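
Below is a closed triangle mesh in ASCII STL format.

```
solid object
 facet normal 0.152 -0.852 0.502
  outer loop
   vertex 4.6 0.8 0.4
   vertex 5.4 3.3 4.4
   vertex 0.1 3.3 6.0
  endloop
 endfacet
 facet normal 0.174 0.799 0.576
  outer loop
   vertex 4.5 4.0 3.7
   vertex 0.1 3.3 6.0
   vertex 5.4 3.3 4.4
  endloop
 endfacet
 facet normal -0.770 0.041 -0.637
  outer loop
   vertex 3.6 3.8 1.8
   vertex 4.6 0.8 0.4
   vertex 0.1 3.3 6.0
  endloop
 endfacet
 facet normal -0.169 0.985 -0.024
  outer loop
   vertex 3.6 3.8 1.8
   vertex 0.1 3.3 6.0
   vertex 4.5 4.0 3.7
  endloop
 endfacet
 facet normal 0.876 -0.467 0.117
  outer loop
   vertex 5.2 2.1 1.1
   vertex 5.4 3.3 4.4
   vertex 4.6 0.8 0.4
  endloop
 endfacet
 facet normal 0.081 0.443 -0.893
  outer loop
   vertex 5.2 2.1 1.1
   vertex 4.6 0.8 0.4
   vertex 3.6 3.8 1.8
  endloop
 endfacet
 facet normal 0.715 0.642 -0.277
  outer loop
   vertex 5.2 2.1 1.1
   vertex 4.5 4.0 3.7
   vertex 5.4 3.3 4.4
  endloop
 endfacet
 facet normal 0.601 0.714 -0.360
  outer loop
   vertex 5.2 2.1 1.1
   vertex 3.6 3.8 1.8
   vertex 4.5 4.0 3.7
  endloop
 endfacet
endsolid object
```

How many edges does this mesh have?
12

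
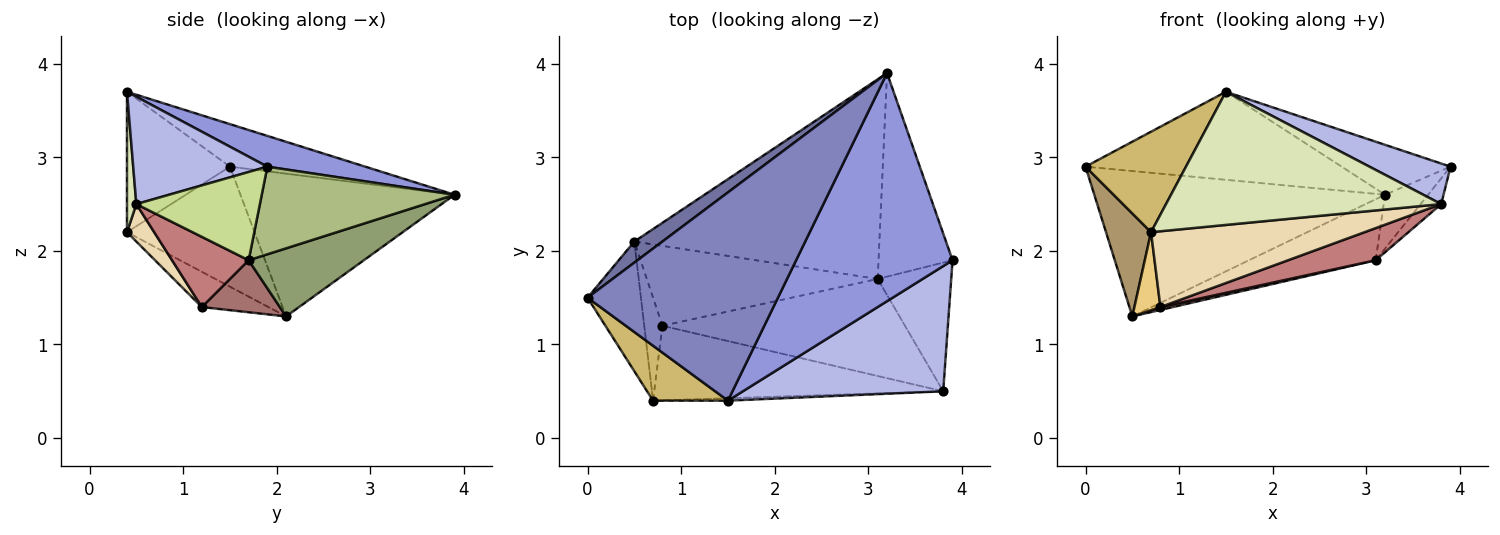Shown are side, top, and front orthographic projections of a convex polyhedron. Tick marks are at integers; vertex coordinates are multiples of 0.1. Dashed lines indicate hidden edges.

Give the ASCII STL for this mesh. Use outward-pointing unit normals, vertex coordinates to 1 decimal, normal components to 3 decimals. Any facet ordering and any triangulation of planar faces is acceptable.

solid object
 facet normal -0.589 0.800 0.116
  outer loop
   vertex 0.5 2.1 1.3
   vertex 0.0 1.5 2.9
   vertex 3.2 3.9 2.6
  endloop
 endfacet
 facet normal -0.201 0.381 0.902
  outer loop
   vertex 1.5 0.4 3.7
   vertex 3.2 3.9 2.6
   vertex 0.0 1.5 2.9
  endloop
 endfacet
 facet normal 0.189 0.210 0.959
  outer loop
   vertex 1.5 0.4 3.7
   vertex 3.9 1.9 2.9
   vertex 3.2 3.9 2.6
  endloop
 endfacet
 facet normal 0.454 -0.275 0.848
  outer loop
   vertex 1.5 0.4 3.7
   vertex 3.8 0.5 2.5
   vertex 3.9 1.9 2.9
  endloop
 endfacet
 facet normal 0.257 0.282 -0.924
  outer loop
   vertex 3.1 1.7 1.9
   vertex 0.5 2.1 1.3
   vertex 3.2 3.9 2.6
  endloop
 endfacet
 facet normal 0.753 0.168 -0.636
  outer loop
   vertex 3.1 1.7 1.9
   vertex 3.2 3.9 2.6
   vertex 3.9 1.9 2.9
  endloop
 endfacet
 facet normal 0.762 0.127 -0.635
  outer loop
   vertex 3.1 1.7 1.9
   vertex 3.9 1.9 2.9
   vertex 3.8 0.5 2.5
  endloop
 endfacet
 facet normal 0.034 -0.999 -0.018
  outer loop
   vertex 0.7 0.4 2.2
   vertex 3.8 0.5 2.5
   vertex 1.5 0.4 3.7
  endloop
 endfacet
 facet normal -0.869 -0.307 -0.387
  outer loop
   vertex 0.7 0.4 2.2
   vertex 0.0 1.5 2.9
   vertex 0.5 2.1 1.3
  endloop
 endfacet
 facet normal -0.669 -0.652 0.357
  outer loop
   vertex 0.7 0.4 2.2
   vertex 1.5 0.4 3.7
   vertex 0.0 1.5 2.9
  endloop
 endfacet
 facet normal -0.840 -0.328 -0.433
  outer loop
   vertex 0.8 1.2 1.4
   vertex 0.7 0.4 2.2
   vertex 0.5 2.1 1.3
  endloop
 endfacet
 facet normal 0.090 -0.710 -0.699
  outer loop
   vertex 0.8 1.2 1.4
   vertex 3.8 0.5 2.5
   vertex 0.7 0.4 2.2
  endloop
 endfacet
 facet normal 0.220 -0.035 -0.975
  outer loop
   vertex 0.8 1.2 1.4
   vertex 0.5 2.1 1.3
   vertex 3.1 1.7 1.9
  endloop
 endfacet
 facet normal 0.265 -0.303 -0.915
  outer loop
   vertex 0.8 1.2 1.4
   vertex 3.1 1.7 1.9
   vertex 3.8 0.5 2.5
  endloop
 endfacet
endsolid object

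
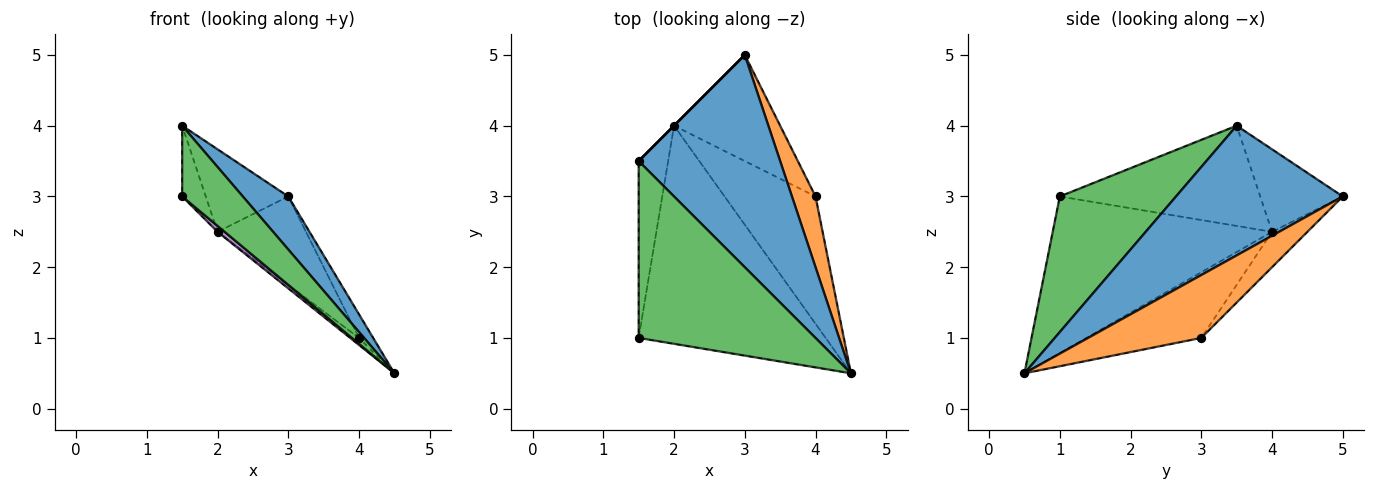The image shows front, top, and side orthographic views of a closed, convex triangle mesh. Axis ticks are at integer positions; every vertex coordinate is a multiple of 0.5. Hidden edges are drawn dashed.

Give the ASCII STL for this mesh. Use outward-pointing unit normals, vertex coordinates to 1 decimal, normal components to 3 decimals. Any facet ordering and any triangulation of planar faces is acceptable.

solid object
 facet normal 0.665 -0.181 0.725
  outer loop
   vertex 3.0 5.0 3.0
   vertex 1.5 3.5 4.0
   vertex 4.5 0.5 0.5
  endloop
 endfacet
 facet normal 0.930 0.116 0.349
  outer loop
   vertex 4.0 3.0 1.0
   vertex 3.0 5.0 3.0
   vertex 4.5 0.5 0.5
  endloop
 endfacet
 facet normal 0.580 -0.303 0.756
  outer loop
   vertex 1.5 1.0 3.0
   vertex 4.5 0.5 0.5
   vertex 1.5 3.5 4.0
  endloop
 endfacet
 facet normal -0.585 0.045 -0.810
  outer loop
   vertex 2.0 4.0 2.5
   vertex 4.0 3.0 1.0
   vertex 4.5 0.5 0.5
  endloop
 endfacet
 facet normal -0.642 -0.021 -0.766
  outer loop
   vertex 2.0 4.0 2.5
   vertex 4.5 0.5 0.5
   vertex 1.5 1.0 3.0
  endloop
 endfacet
 facet normal -0.953 0.112 -0.280
  outer loop
   vertex 2.0 4.0 2.5
   vertex 1.5 1.0 3.0
   vertex 1.5 3.5 4.0
  endloop
 endfacet
 facet normal -0.707 0.707 0.000
  outer loop
   vertex 2.0 4.0 2.5
   vertex 1.5 3.5 4.0
   vertex 3.0 5.0 3.0
  endloop
 endfacet
 facet normal -0.248 0.620 -0.744
  outer loop
   vertex 2.0 4.0 2.5
   vertex 3.0 5.0 3.0
   vertex 4.0 3.0 1.0
  endloop
 endfacet
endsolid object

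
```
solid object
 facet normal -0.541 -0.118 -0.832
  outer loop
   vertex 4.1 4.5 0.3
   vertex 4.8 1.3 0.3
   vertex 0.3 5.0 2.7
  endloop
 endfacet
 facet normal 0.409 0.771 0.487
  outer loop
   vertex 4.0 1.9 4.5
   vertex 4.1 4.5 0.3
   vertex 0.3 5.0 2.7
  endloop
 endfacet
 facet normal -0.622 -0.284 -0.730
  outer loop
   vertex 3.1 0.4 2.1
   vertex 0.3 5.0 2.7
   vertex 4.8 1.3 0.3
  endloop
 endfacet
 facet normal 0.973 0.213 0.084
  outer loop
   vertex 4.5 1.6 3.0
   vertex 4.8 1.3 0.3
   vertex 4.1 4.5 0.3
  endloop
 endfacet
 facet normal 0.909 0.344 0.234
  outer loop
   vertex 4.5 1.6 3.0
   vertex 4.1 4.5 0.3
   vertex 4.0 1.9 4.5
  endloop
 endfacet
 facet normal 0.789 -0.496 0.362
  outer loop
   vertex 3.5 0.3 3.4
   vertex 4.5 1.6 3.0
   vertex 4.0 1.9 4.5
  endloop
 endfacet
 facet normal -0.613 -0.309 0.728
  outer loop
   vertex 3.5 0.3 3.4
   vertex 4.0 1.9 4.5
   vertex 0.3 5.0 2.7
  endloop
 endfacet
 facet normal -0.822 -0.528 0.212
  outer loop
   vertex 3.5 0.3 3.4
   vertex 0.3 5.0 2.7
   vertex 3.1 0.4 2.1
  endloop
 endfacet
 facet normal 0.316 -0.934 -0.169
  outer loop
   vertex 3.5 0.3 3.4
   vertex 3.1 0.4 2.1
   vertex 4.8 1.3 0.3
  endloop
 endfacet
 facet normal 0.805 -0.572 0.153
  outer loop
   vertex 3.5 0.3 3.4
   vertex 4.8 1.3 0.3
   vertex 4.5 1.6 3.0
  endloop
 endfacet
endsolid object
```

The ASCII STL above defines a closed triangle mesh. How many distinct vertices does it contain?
7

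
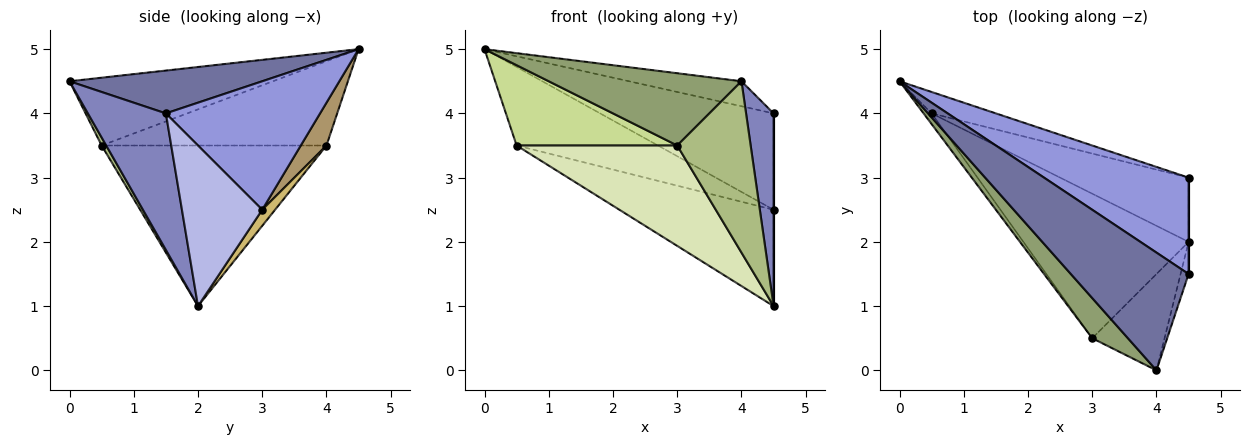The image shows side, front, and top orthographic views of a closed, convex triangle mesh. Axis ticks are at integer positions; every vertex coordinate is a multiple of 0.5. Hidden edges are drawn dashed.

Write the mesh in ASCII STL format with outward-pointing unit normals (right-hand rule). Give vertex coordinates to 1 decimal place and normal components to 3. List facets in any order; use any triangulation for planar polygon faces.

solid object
 facet normal 0.335 0.196 0.922
  outer loop
   vertex 4.0 0.0 4.5
   vertex 4.5 1.5 4.0
   vertex 0.0 4.5 5.0
  endloop
 endfacet
 facet normal 0.942 -0.332 -0.055
  outer loop
   vertex 4.5 2.0 1.0
   vertex 4.5 1.5 4.0
   vertex 4.0 0.0 4.5
  endloop
 endfacet
 facet normal 0.532 0.599 0.599
  outer loop
   vertex 4.5 3.0 2.5
   vertex 0.0 4.5 5.0
   vertex 4.5 1.5 4.0
  endloop
 endfacet
 facet normal 1.000 0.000 0.000
  outer loop
   vertex 4.5 3.0 2.5
   vertex 4.5 1.5 4.0
   vertex 4.5 2.0 1.0
  endloop
 endfacet
 facet normal -0.678 -0.642 0.357
  outer loop
   vertex 3.0 0.5 3.5
   vertex 4.0 0.0 4.5
   vertex 0.0 4.5 5.0
  endloop
 endfacet
 facet normal 0.054 -0.870 -0.490
  outer loop
   vertex 3.0 0.5 3.5
   vertex 4.5 2.0 1.0
   vertex 4.0 0.0 4.5
  endloop
 endfacet
 facet normal -0.811 -0.580 -0.077
  outer loop
   vertex 0.5 4.0 3.5
   vertex 3.0 0.5 3.5
   vertex 0.0 4.5 5.0
  endloop
 endfacet
 facet normal -0.624 -0.446 -0.642
  outer loop
   vertex 0.5 4.0 3.5
   vertex 4.5 2.0 1.0
   vertex 3.0 0.5 3.5
  endloop
 endfacet
 facet normal 0.173 0.950 -0.259
  outer loop
   vertex 0.5 4.0 3.5
   vertex 0.0 4.5 5.0
   vertex 4.5 3.0 2.5
  endloop
 endfacet
 facet normal 0.069 0.830 -0.553
  outer loop
   vertex 0.5 4.0 3.5
   vertex 4.5 3.0 2.5
   vertex 4.5 2.0 1.0
  endloop
 endfacet
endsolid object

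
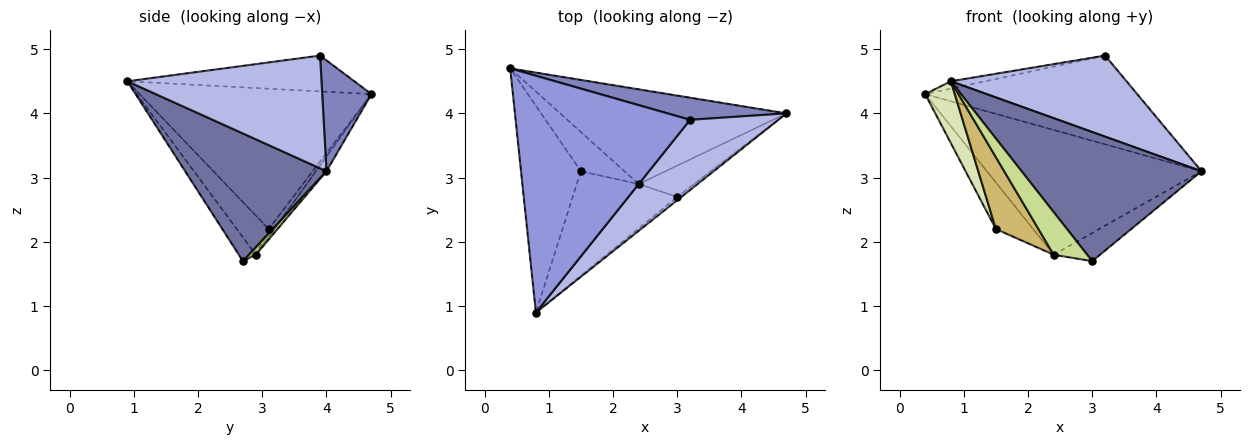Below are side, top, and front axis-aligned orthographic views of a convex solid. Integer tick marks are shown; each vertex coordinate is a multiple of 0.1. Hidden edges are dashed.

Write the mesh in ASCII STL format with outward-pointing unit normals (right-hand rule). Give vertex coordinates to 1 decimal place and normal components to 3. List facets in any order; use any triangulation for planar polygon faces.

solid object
 facet normal 0.618 -0.786 -0.020
  outer loop
   vertex 3.0 2.7 1.7
   vertex 4.7 4.0 3.1
   vertex 0.8 0.9 4.5
  endloop
 endfacet
 facet normal 0.220 0.947 0.236
  outer loop
   vertex 3.2 3.9 4.9
   vertex 4.7 4.0 3.1
   vertex 0.4 4.7 4.3
  endloop
 endfacet
 facet normal -0.201 0.030 0.979
  outer loop
   vertex 3.2 3.9 4.9
   vertex 0.4 4.7 4.3
   vertex 0.8 0.9 4.5
  endloop
 endfacet
 facet normal 0.641 -0.580 0.502
  outer loop
   vertex 3.2 3.9 4.9
   vertex 0.8 0.9 4.5
   vertex 4.7 4.0 3.1
  endloop
 endfacet
 facet normal -0.039 0.796 -0.604
  outer loop
   vertex 2.4 2.9 1.8
   vertex 0.4 4.7 4.3
   vertex 4.7 4.0 3.1
  endloop
 endfacet
 facet normal 0.099 0.666 -0.739
  outer loop
   vertex 2.4 2.9 1.8
   vertex 4.7 4.0 3.1
   vertex 3.0 2.7 1.7
  endloop
 endfacet
 facet normal -0.331 -0.654 -0.680
  outer loop
   vertex 2.4 2.9 1.8
   vertex 3.0 2.7 1.7
   vertex 0.8 0.9 4.5
  endloop
 endfacet
 facet normal -0.914 -0.117 -0.390
  outer loop
   vertex 1.5 3.1 2.2
   vertex 0.8 0.9 4.5
   vertex 0.4 4.7 4.3
  endloop
 endfacet
 facet normal -0.115 0.760 -0.640
  outer loop
   vertex 1.5 3.1 2.2
   vertex 0.4 4.7 4.3
   vertex 2.4 2.9 1.8
  endloop
 endfacet
 facet normal -0.435 -0.581 -0.688
  outer loop
   vertex 1.5 3.1 2.2
   vertex 2.4 2.9 1.8
   vertex 0.8 0.9 4.5
  endloop
 endfacet
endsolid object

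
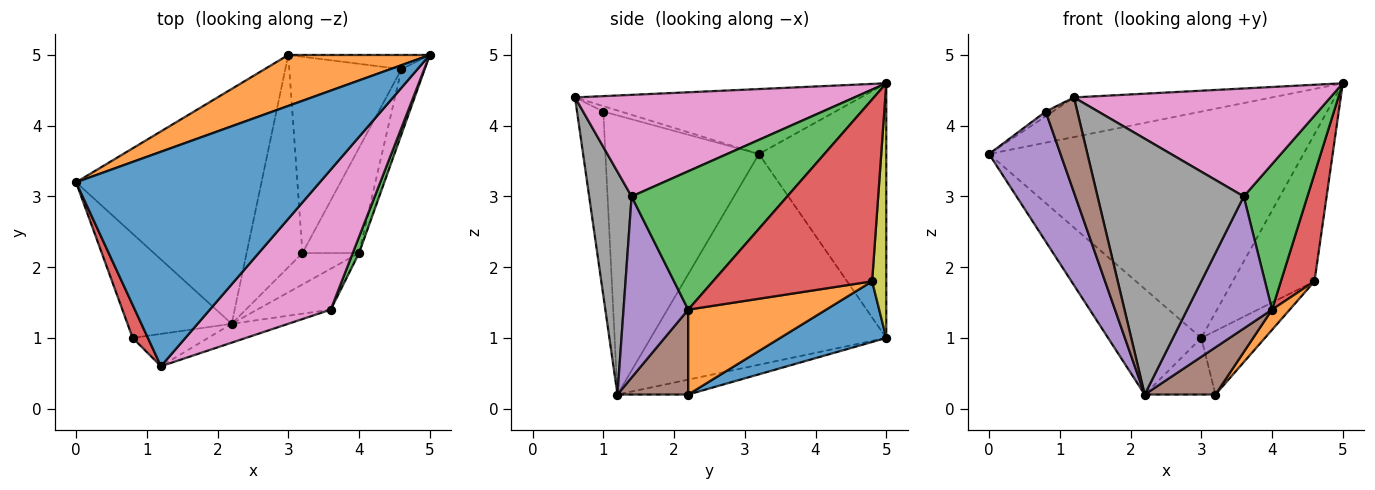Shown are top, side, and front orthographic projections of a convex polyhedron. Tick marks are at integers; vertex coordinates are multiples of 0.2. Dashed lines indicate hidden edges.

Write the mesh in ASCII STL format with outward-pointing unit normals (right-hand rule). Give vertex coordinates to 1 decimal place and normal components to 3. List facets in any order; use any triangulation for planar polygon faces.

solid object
 facet normal -0.253 0.176 0.951
  outer loop
   vertex 1.2 0.6 4.4
   vertex 5.0 5.0 4.6
   vertex 0.0 3.2 3.6
  endloop
 endfacet
 facet normal -0.367 0.907 0.204
  outer loop
   vertex 3.0 5.0 1.0
   vertex 0.0 3.2 3.6
   vertex 5.0 5.0 4.6
  endloop
 endfacet
 facet normal -0.720 0.285 -0.633
  outer loop
   vertex 3.0 5.0 1.0
   vertex 2.2 1.2 0.2
   vertex 0.0 3.2 3.6
  endloop
 endfacet
 facet normal -0.333 0.133 0.933
  outer loop
   vertex 0.8 1.0 4.2
   vertex 1.2 0.6 4.4
   vertex 0.0 3.2 3.6
  endloop
 endfacet
 facet normal -0.859 -0.400 -0.321
  outer loop
   vertex 0.8 1.0 4.2
   vertex 0.0 3.2 3.6
   vertex 2.2 1.2 0.2
  endloop
 endfacet
 facet normal -0.618 -0.744 -0.253
  outer loop
   vertex 0.8 1.0 4.2
   vertex 2.2 1.2 0.2
   vertex 1.2 0.6 4.4
  endloop
 endfacet
 facet normal 0.554 -0.508 0.659
  outer loop
   vertex 3.6 1.4 3.0
   vertex 5.0 5.0 4.6
   vertex 1.2 0.6 4.4
  endloop
 endfacet
 facet normal 0.278 -0.958 -0.071
  outer loop
   vertex 3.6 1.4 3.0
   vertex 1.2 0.6 4.4
   vertex 2.2 1.2 0.2
  endloop
 endfacet
 facet normal 0.170 0.981 -0.094
  outer loop
   vertex 4.6 4.8 1.8
   vertex 3.0 5.0 1.0
   vertex 5.0 5.0 4.6
  endloop
 endfacet
 facet normal -0.250 0.250 -0.936
  outer loop
   vertex 3.2 2.2 0.2
   vertex 2.2 1.2 0.2
   vertex 3.0 5.0 1.0
  endloop
 endfacet
 facet normal 0.457 0.274 -0.846
  outer loop
   vertex 3.2 2.2 0.2
   vertex 3.0 5.0 1.0
   vertex 4.6 4.8 1.8
  endloop
 endfacet
 facet normal 0.827 -0.106 -0.552
  outer loop
   vertex 4.0 2.2 1.4
   vertex 3.2 2.2 0.2
   vertex 4.6 4.8 1.8
  endloop
 endfacet
 facet normal 0.925 -0.378 0.042
  outer loop
   vertex 4.0 2.2 1.4
   vertex 5.0 5.0 4.6
   vertex 3.6 1.4 3.0
  endloop
 endfacet
 facet normal 0.971 -0.205 -0.124
  outer loop
   vertex 4.0 2.2 1.4
   vertex 4.6 4.8 1.8
   vertex 5.0 5.0 4.6
  endloop
 endfacet
 facet normal 0.588 -0.772 -0.239
  outer loop
   vertex 4.0 2.2 1.4
   vertex 3.6 1.4 3.0
   vertex 2.2 1.2 0.2
  endloop
 endfacet
 facet normal 0.640 -0.640 -0.426
  outer loop
   vertex 4.0 2.2 1.4
   vertex 2.2 1.2 0.2
   vertex 3.2 2.2 0.2
  endloop
 endfacet
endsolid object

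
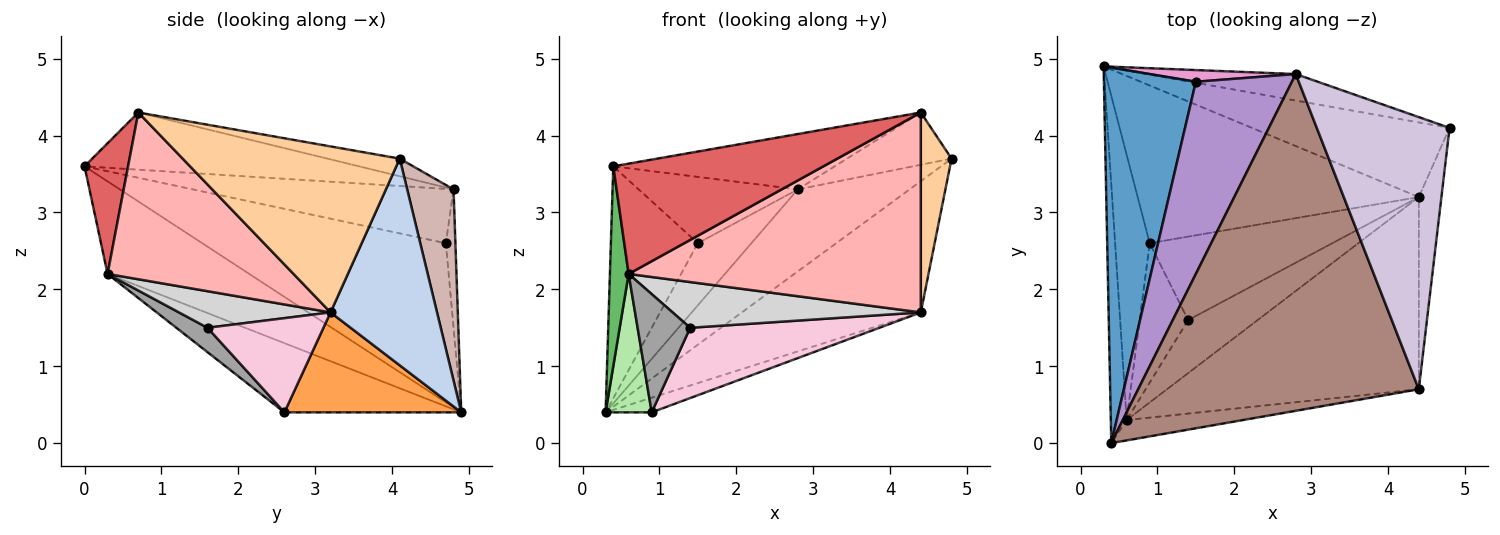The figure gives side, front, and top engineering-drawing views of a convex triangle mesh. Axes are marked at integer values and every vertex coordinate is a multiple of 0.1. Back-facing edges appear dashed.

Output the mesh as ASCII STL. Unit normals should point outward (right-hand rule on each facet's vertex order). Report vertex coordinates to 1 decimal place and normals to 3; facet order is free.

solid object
 facet normal -0.827 0.295 0.478
  outer loop
   vertex 1.5 4.7 2.6
   vertex 0.3 4.9 0.4
   vertex 0.4 0.0 3.6
  endloop
 endfacet
 facet normal 0.459 0.772 -0.439
  outer loop
   vertex 4.4 3.2 1.7
   vertex 0.3 4.9 0.4
   vertex 4.8 4.1 3.7
  endloop
 endfacet
 facet normal 0.334 0.087 -0.939
  outer loop
   vertex 4.4 3.2 1.7
   vertex 0.9 2.6 0.4
   vertex 0.3 4.9 0.4
  endloop
 endfacet
 facet normal 0.981 -0.139 -0.134
  outer loop
   vertex 4.4 3.2 1.7
   vertex 4.8 4.1 3.7
   vertex 4.4 0.7 4.3
  endloop
 endfacet
 facet normal -0.977 -0.129 -0.167
  outer loop
   vertex 0.6 0.3 2.2
   vertex 0.4 0.0 3.6
   vertex 0.3 4.9 0.4
  endloop
 endfacet
 facet normal -0.871 -0.227 -0.436
  outer loop
   vertex 0.6 0.3 2.2
   vertex 0.3 4.9 0.4
   vertex 0.9 2.6 0.4
  endloop
 endfacet
 facet normal 0.200 -0.964 -0.178
  outer loop
   vertex 0.6 0.3 2.2
   vertex 4.4 0.7 4.3
   vertex 0.4 0.0 3.6
  endloop
 endfacet
 facet normal 0.417 -0.655 -0.630
  outer loop
   vertex 0.6 0.3 2.2
   vertex 4.4 3.2 1.7
   vertex 4.4 0.7 4.3
  endloop
 endfacet
 facet normal -0.471 0.288 0.834
  outer loop
   vertex 2.8 4.8 3.3
   vertex 1.5 4.7 2.6
   vertex 0.4 0.0 3.6
  endloop
 endfacet
 facet normal -0.129 0.187 0.974
  outer loop
   vertex 2.8 4.8 3.3
   vertex 4.4 0.7 4.3
   vertex 4.8 4.1 3.7
  endloop
 endfacet
 facet normal -0.197 0.159 0.967
  outer loop
   vertex 2.8 4.8 3.3
   vertex 0.4 0.0 3.6
   vertex 4.4 0.7 4.3
  endloop
 endfacet
 facet normal 0.367 0.885 -0.286
  outer loop
   vertex 2.8 4.8 3.3
   vertex 4.8 4.1 3.7
   vertex 0.3 4.9 0.4
  endloop
 endfacet
 facet normal -0.173 0.968 0.182
  outer loop
   vertex 2.8 4.8 3.3
   vertex 0.3 4.9 0.4
   vertex 1.5 4.7 2.6
  endloop
 endfacet
 facet normal 0.367 -0.599 -0.712
  outer loop
   vertex 1.4 1.6 1.5
   vertex 0.9 2.6 0.4
   vertex 4.4 3.2 1.7
  endloop
 endfacet
 facet normal 0.358 -0.604 -0.712
  outer loop
   vertex 1.4 1.6 1.5
   vertex 0.6 0.3 2.2
   vertex 0.9 2.6 0.4
  endloop
 endfacet
 facet normal 0.370 -0.607 -0.703
  outer loop
   vertex 1.4 1.6 1.5
   vertex 4.4 3.2 1.7
   vertex 0.6 0.3 2.2
  endloop
 endfacet
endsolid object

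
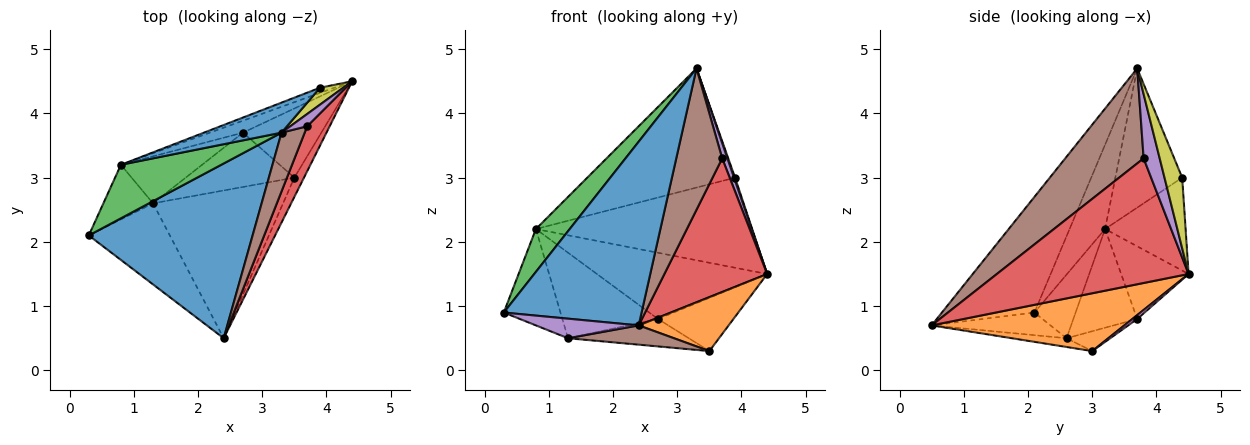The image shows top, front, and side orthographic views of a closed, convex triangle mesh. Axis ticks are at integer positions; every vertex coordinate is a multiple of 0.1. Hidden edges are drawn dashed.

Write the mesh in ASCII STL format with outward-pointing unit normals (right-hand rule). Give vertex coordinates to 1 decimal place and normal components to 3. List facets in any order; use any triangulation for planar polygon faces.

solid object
 facet normal -0.437 -0.652 0.620
  outer loop
   vertex 3.3 3.7 4.7
   vertex 0.3 2.1 0.9
   vertex 2.4 0.5 0.7
  endloop
 endfacet
 facet normal 0.896 -0.418 -0.149
  outer loop
   vertex 3.5 3.0 0.3
   vertex 4.4 4.5 1.5
   vertex 2.4 0.5 0.7
  endloop
 endfacet
 facet normal -0.548 -0.522 0.653
  outer loop
   vertex 0.8 3.2 2.2
   vertex 0.3 2.1 0.9
   vertex 3.3 3.7 4.7
  endloop
 endfacet
 facet normal 0.870 -0.467 0.157
  outer loop
   vertex 3.7 3.8 3.3
   vertex 2.4 0.5 0.7
   vertex 4.4 4.5 1.5
  endloop
 endfacet
 facet normal 0.923 -0.300 0.242
  outer loop
   vertex 3.7 3.8 3.3
   vertex 4.4 4.5 1.5
   vertex 3.3 3.7 4.7
  endloop
 endfacet
 facet normal 0.844 -0.495 0.206
  outer loop
   vertex 3.7 3.8 3.3
   vertex 3.3 3.7 4.7
   vertex 2.4 0.5 0.7
  endloop
 endfacet
 facet normal 0.039 0.610 -0.792
  outer loop
   vertex 2.7 3.7 0.8
   vertex 4.4 4.5 1.5
   vertex 3.5 3.0 0.3
  endloop
 endfacet
 facet normal -0.363 0.917 -0.166
  outer loop
   vertex 2.7 3.7 0.8
   vertex 0.8 3.2 2.2
   vertex 4.4 4.5 1.5
  endloop
 endfacet
 facet normal 0.948 -0.054 0.313
  outer loop
   vertex 3.9 4.4 3.0
   vertex 3.3 3.7 4.7
   vertex 4.4 4.5 1.5
  endloop
 endfacet
 facet normal -0.348 0.936 -0.054
  outer loop
   vertex 3.9 4.4 3.0
   vertex 4.4 4.5 1.5
   vertex 0.8 3.2 2.2
  endloop
 endfacet
 facet normal -0.402 0.888 0.224
  outer loop
   vertex 3.9 4.4 3.0
   vertex 0.8 3.2 2.2
   vertex 3.3 3.7 4.7
  endloop
 endfacet
 facet normal -0.534 0.735 -0.417
  outer loop
   vertex 1.3 2.6 0.5
   vertex 0.3 2.1 0.9
   vertex 0.8 3.2 2.2
  endloop
 endfacet
 facet normal -0.505 0.756 -0.416
  outer loop
   vertex 1.3 2.6 0.5
   vertex 0.8 3.2 2.2
   vertex 2.7 3.7 0.8
  endloop
 endfacet
 facet normal -0.161 0.445 -0.881
  outer loop
   vertex 1.3 2.6 0.5
   vertex 2.7 3.7 0.8
   vertex 3.5 3.0 0.3
  endloop
 endfacet
 facet normal -0.262 -0.227 -0.938
  outer loop
   vertex 1.3 2.6 0.5
   vertex 2.4 0.5 0.7
   vertex 0.3 2.1 0.9
  endloop
 endfacet
 facet normal -0.066 -0.129 -0.989
  outer loop
   vertex 1.3 2.6 0.5
   vertex 3.5 3.0 0.3
   vertex 2.4 0.5 0.7
  endloop
 endfacet
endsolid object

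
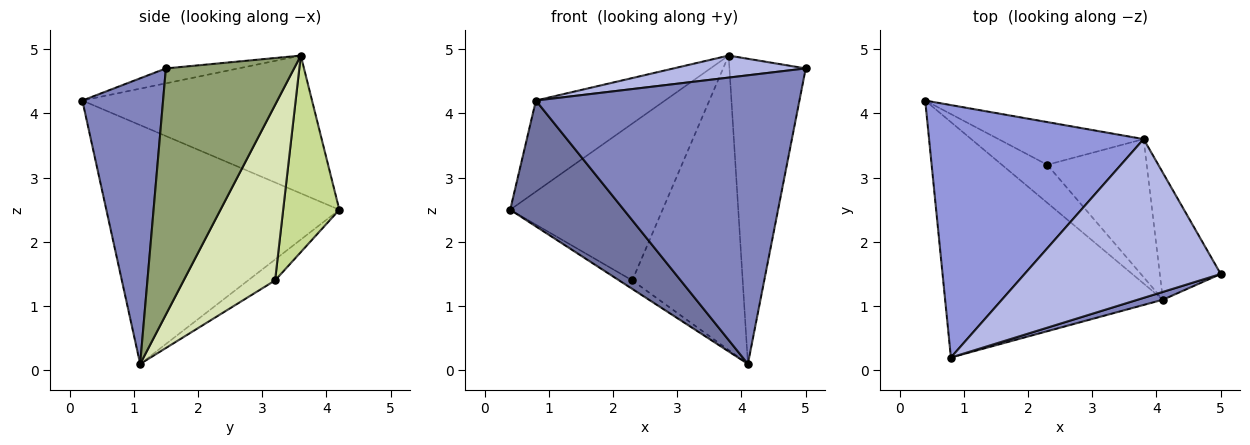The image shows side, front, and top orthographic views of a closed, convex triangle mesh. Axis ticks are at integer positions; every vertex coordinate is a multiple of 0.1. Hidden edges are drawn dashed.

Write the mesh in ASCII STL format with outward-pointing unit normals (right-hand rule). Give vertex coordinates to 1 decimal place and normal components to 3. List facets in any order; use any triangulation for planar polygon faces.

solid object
 facet normal -0.695 -0.339 -0.634
  outer loop
   vertex 4.1 1.1 0.1
   vertex 0.8 0.2 4.2
   vertex 0.4 4.2 2.5
  endloop
 endfacet
 facet normal 0.293 -0.956 0.026
  outer loop
   vertex 4.1 1.1 0.1
   vertex 5.0 1.5 4.7
   vertex 0.8 0.2 4.2
  endloop
 endfacet
 facet normal -0.517 0.290 0.805
  outer loop
   vertex 3.8 3.6 4.9
   vertex 0.4 4.2 2.5
   vertex 0.8 0.2 4.2
  endloop
 endfacet
 facet normal -0.075 -0.137 0.988
  outer loop
   vertex 3.8 3.6 4.9
   vertex 0.8 0.2 4.2
   vertex 5.0 1.5 4.7
  endloop
 endfacet
 facet normal 0.841 0.500 -0.208
  outer loop
   vertex 3.8 3.6 4.9
   vertex 5.0 1.5 4.7
   vertex 4.1 1.1 0.1
  endloop
 endfacet
 facet normal -0.410 0.199 -0.890
  outer loop
   vertex 2.3 3.2 1.4
   vertex 4.1 1.1 0.1
   vertex 0.4 4.2 2.5
  endloop
 endfacet
 facet normal 0.335 0.909 -0.248
  outer loop
   vertex 2.3 3.2 1.4
   vertex 0.4 4.2 2.5
   vertex 3.8 3.6 4.9
  endloop
 endfacet
 facet normal 0.600 0.724 -0.340
  outer loop
   vertex 2.3 3.2 1.4
   vertex 3.8 3.6 4.9
   vertex 4.1 1.1 0.1
  endloop
 endfacet
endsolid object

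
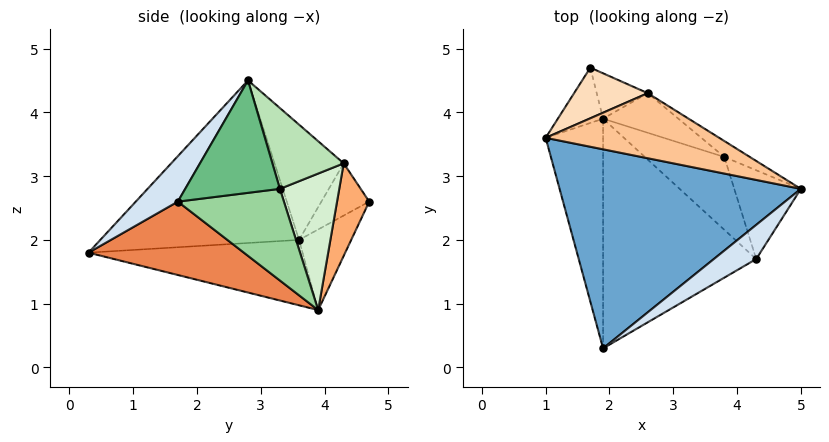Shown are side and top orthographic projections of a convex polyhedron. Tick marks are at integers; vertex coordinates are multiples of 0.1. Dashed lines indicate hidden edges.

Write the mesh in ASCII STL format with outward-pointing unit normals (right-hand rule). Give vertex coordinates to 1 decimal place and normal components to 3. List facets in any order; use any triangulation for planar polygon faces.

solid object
 facet normal -0.548 -0.199 0.813
  outer loop
   vertex 1.9 0.3 1.8
   vertex 5.0 2.8 4.5
   vertex 1.0 3.6 2.0
  endloop
 endfacet
 facet normal -0.741 -0.163 -0.651
  outer loop
   vertex 1.9 3.9 0.9
   vertex 1.9 0.3 1.8
   vertex 1.0 3.6 2.0
  endloop
 endfacet
 facet normal -0.674 0.635 -0.378
  outer loop
   vertex 1.7 4.7 2.6
   vertex 1.9 3.9 0.9
   vertex 1.0 3.6 2.0
  endloop
 endfacet
 facet normal 0.380 -0.854 0.355
  outer loop
   vertex 4.3 1.7 2.6
   vertex 5.0 2.8 4.5
   vertex 1.9 0.3 1.8
  endloop
 endfacet
 facet normal 0.422 -0.220 -0.880
  outer loop
   vertex 4.3 1.7 2.6
   vertex 1.9 0.3 1.8
   vertex 1.9 3.9 0.9
  endloop
 endfacet
 facet normal 0.548 0.780 -0.302
  outer loop
   vertex 2.6 4.3 3.2
   vertex 1.9 3.9 0.9
   vertex 1.7 4.7 2.6
  endloop
 endfacet
 facet normal -0.546 -0.161 0.822
  outer loop
   vertex 2.6 4.3 3.2
   vertex 1.0 3.6 2.0
   vertex 5.0 2.8 4.5
  endloop
 endfacet
 facet normal -0.576 -0.077 0.813
  outer loop
   vertex 2.6 4.3 3.2
   vertex 1.7 4.7 2.6
   vertex 1.0 3.6 2.0
  endloop
 endfacet
 facet normal 0.816 0.316 -0.484
  outer loop
   vertex 3.8 3.3 2.8
   vertex 5.0 2.8 4.5
   vertex 4.3 1.7 2.6
  endloop
 endfacet
 facet normal 0.720 0.303 -0.624
  outer loop
   vertex 3.8 3.3 2.8
   vertex 4.3 1.7 2.6
   vertex 1.9 3.9 0.9
  endloop
 endfacet
 facet normal 0.591 0.784 -0.187
  outer loop
   vertex 3.8 3.3 2.8
   vertex 2.6 4.3 3.2
   vertex 5.0 2.8 4.5
  endloop
 endfacet
 facet normal 0.549 0.779 -0.303
  outer loop
   vertex 3.8 3.3 2.8
   vertex 1.9 3.9 0.9
   vertex 2.6 4.3 3.2
  endloop
 endfacet
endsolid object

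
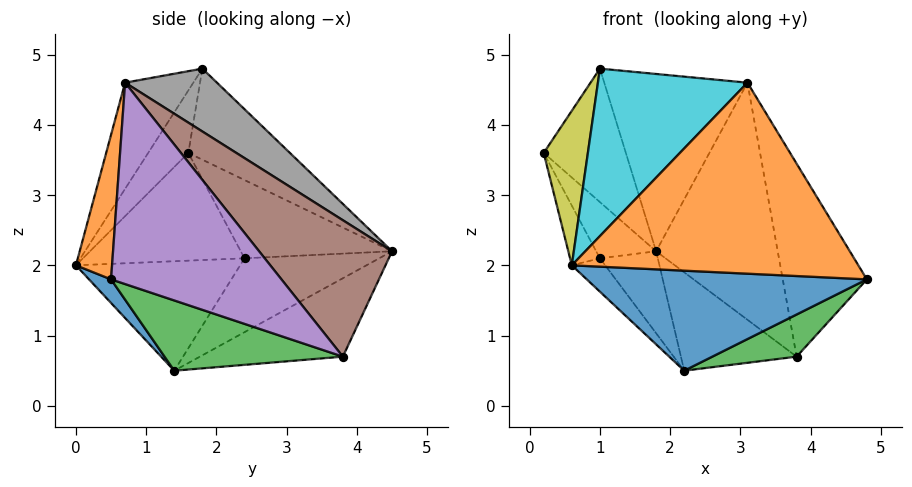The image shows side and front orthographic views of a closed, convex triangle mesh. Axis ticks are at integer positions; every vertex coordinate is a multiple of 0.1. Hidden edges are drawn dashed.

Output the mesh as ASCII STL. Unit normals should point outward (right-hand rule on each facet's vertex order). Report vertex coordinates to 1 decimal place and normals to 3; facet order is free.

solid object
 facet normal 0.060 -0.761 -0.646
  outer loop
   vertex 0.6 0.0 2.0
   vertex 2.2 1.4 0.5
   vertex 4.8 0.5 1.8
  endloop
 endfacet
 facet normal 0.124 -0.982 0.145
  outer loop
   vertex 0.6 0.0 2.0
   vertex 4.8 0.5 1.8
   vertex 3.1 0.7 4.6
  endloop
 endfacet
 facet normal 0.388 -0.183 -0.903
  outer loop
   vertex 3.8 3.8 0.7
   vertex 4.8 0.5 1.8
   vertex 2.2 1.4 0.5
  endloop
 endfacet
 facet normal -0.467 0.378 -0.799
  outer loop
   vertex 3.8 3.8 0.7
   vertex 2.2 1.4 0.5
   vertex 1.8 4.5 2.2
  endloop
 endfacet
 facet normal 0.798 0.394 0.456
  outer loop
   vertex 3.8 3.8 0.7
   vertex 3.1 0.7 4.6
   vertex 4.8 0.5 1.8
  endloop
 endfacet
 facet normal 0.613 0.561 0.556
  outer loop
   vertex 3.8 3.8 0.7
   vertex 1.8 4.5 2.2
   vertex 3.1 0.7 4.6
  endloop
 endfacet
 facet normal -0.719 0.581 0.382
  outer loop
   vertex 1.0 1.8 4.8
   vertex 1.8 4.5 2.2
   vertex 0.2 1.6 3.6
  endloop
 endfacet
 facet normal 0.374 0.583 0.721
  outer loop
   vertex 1.0 1.8 4.8
   vertex 3.1 0.7 4.6
   vertex 1.8 4.5 2.2
  endloop
 endfacet
 facet normal -0.584 -0.642 0.496
  outer loop
   vertex 1.0 1.8 4.8
   vertex 0.2 1.6 3.6
   vertex 0.6 0.0 2.0
  endloop
 endfacet
 facet normal -0.349 -0.765 0.542
  outer loop
   vertex 1.0 1.8 4.8
   vertex 0.6 0.0 2.0
   vertex 3.1 0.7 4.6
  endloop
 endfacet
 facet normal -0.671 0.288 -0.683
  outer loop
   vertex 1.0 2.4 2.1
   vertex 1.8 4.5 2.2
   vertex 2.2 1.4 0.5
  endloop
 endfacet
 facet normal -0.743 0.151 -0.652
  outer loop
   vertex 1.0 2.4 2.1
   vertex 2.2 1.4 0.5
   vertex 0.6 0.0 2.0
  endloop
 endfacet
 facet normal -0.891 0.353 -0.287
  outer loop
   vertex 1.0 2.4 2.1
   vertex 0.2 1.6 3.6
   vertex 1.8 4.5 2.2
  endloop
 endfacet
 facet normal -0.904 0.167 -0.393
  outer loop
   vertex 1.0 2.4 2.1
   vertex 0.6 0.0 2.0
   vertex 0.2 1.6 3.6
  endloop
 endfacet
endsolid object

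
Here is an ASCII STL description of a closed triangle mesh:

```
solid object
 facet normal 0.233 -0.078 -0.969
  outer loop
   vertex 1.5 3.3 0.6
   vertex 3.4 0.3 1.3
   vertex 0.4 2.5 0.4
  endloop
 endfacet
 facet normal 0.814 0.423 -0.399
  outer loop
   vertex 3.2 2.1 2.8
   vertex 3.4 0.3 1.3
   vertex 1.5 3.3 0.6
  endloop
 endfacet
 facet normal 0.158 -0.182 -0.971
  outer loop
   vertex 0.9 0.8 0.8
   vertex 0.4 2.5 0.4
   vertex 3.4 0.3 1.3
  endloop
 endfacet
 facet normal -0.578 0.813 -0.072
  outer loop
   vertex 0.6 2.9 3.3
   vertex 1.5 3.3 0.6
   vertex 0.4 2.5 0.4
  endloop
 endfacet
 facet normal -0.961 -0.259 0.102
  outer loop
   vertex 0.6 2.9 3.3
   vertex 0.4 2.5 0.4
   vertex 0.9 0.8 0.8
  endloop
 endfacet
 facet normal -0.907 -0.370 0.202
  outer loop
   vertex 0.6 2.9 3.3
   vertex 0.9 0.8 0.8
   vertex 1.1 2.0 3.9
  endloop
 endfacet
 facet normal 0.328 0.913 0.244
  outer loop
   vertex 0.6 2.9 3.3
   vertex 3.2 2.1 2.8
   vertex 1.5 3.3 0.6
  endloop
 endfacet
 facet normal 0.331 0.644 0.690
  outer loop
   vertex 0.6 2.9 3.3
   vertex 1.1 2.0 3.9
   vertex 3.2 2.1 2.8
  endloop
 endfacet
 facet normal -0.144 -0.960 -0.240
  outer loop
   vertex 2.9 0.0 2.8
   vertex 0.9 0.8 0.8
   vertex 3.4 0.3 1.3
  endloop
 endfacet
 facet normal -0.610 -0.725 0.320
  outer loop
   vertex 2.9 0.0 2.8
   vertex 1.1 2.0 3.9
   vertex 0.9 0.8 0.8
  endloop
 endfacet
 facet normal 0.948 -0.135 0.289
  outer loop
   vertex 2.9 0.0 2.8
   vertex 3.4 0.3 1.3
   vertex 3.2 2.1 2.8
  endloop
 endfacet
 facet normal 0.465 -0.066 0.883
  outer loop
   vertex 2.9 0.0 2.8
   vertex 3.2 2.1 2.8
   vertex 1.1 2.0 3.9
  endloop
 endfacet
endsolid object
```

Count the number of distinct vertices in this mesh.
8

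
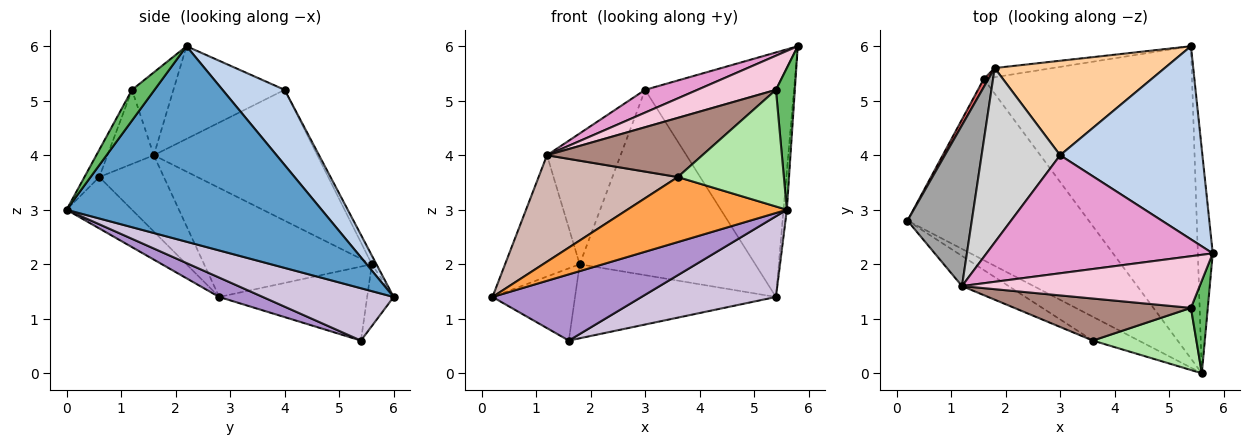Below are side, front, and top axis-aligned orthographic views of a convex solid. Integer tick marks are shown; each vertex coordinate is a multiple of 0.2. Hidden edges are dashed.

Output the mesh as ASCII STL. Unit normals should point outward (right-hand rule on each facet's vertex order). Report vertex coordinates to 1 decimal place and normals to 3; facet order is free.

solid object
 facet normal 0.997 0.013 -0.076
  outer loop
   vertex 5.6 0.0 3.0
   vertex 5.4 6.0 1.4
   vertex 5.8 2.2 6.0
  endloop
 endfacet
 facet normal 0.311 0.746 0.589
  outer loop
   vertex 3.0 4.0 5.2
   vertex 5.8 2.2 6.0
   vertex 5.4 6.0 1.4
  endloop
 endfacet
 facet normal -0.359 -0.876 -0.321
  outer loop
   vertex 3.6 0.6 3.6
   vertex 0.2 2.8 1.4
   vertex 5.6 0.0 3.0
  endloop
 endfacet
 facet normal -0.023 0.891 0.454
  outer loop
   vertex 1.8 5.6 2.0
   vertex 3.0 4.0 5.2
   vertex 5.4 6.0 1.4
  endloop
 endfacet
 facet normal 0.706 -0.592 0.387
  outer loop
   vertex 5.4 1.2 5.2
   vertex 5.6 0.0 3.0
   vertex 5.8 2.2 6.0
  endloop
 endfacet
 facet normal -0.123 -0.876 0.467
  outer loop
   vertex 5.4 1.2 5.2
   vertex 3.6 0.6 3.6
   vertex 5.6 0.0 3.0
  endloop
 endfacet
 facet normal -0.872 0.486 0.055
  outer loop
   vertex 1.6 5.4 0.6
   vertex 0.2 2.8 1.4
   vertex 1.8 5.6 2.0
  endloop
 endfacet
 facet normal -0.130 0.984 -0.122
  outer loop
   vertex 1.6 5.4 0.6
   vertex 1.8 5.6 2.0
   vertex 5.4 6.0 1.4
  endloop
 endfacet
 facet normal 0.100 -0.341 -0.935
  outer loop
   vertex 1.6 5.4 0.6
   vertex 5.6 0.0 3.0
   vertex 0.2 2.8 1.4
  endloop
 endfacet
 facet normal 0.236 -0.243 -0.941
  outer loop
   vertex 1.6 5.4 0.6
   vertex 5.4 6.0 1.4
   vertex 5.6 0.0 3.0
  endloop
 endfacet
 facet normal -0.236 -0.792 0.563
  outer loop
   vertex 1.2 1.6 4.0
   vertex 3.6 0.6 3.6
   vertex 5.4 1.2 5.2
  endloop
 endfacet
 facet normal -0.408 -0.879 -0.249
  outer loop
   vertex 1.2 1.6 4.0
   vertex 0.2 2.8 1.4
   vertex 3.6 0.6 3.6
  endloop
 endfacet
 facet normal -0.373 -0.176 0.911
  outer loop
   vertex 1.2 1.6 4.0
   vertex 5.8 2.2 6.0
   vertex 3.0 4.0 5.2
  endloop
 endfacet
 facet normal -0.279 -0.529 0.801
  outer loop
   vertex 1.2 1.6 4.0
   vertex 5.4 1.2 5.2
   vertex 5.8 2.2 6.0
  endloop
 endfacet
 facet normal -0.804 0.358 0.474
  outer loop
   vertex 1.2 1.6 4.0
   vertex 1.8 5.6 2.0
   vertex 0.2 2.8 1.4
  endloop
 endfacet
 facet normal -0.800 0.360 0.480
  outer loop
   vertex 1.2 1.6 4.0
   vertex 3.0 4.0 5.2
   vertex 1.8 5.6 2.0
  endloop
 endfacet
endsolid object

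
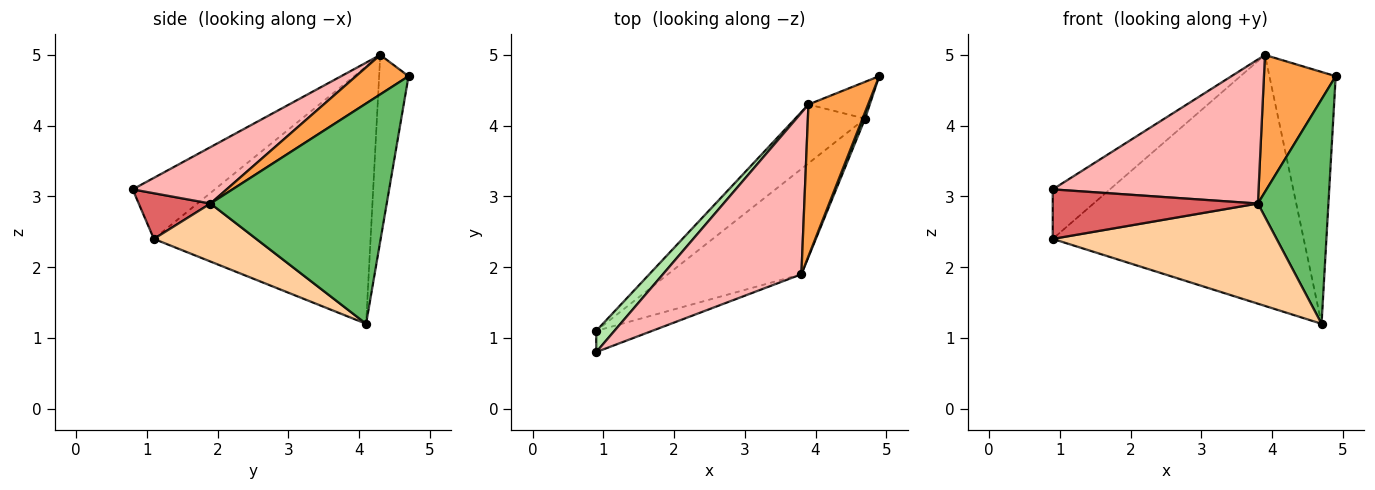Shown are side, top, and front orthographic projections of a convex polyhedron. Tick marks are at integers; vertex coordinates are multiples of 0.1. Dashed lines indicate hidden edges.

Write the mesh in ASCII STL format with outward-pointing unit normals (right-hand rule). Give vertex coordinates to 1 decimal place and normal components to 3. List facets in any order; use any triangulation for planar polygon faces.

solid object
 facet normal -0.644 0.745 -0.175
  outer loop
   vertex 4.7 4.1 1.2
   vertex 0.9 1.1 2.4
   vertex 3.9 4.3 5.0
  endloop
 endfacet
 facet normal -0.402 0.906 -0.132
  outer loop
   vertex 4.7 4.1 1.2
   vertex 3.9 4.3 5.0
   vertex 4.9 4.7 4.7
  endloop
 endfacet
 facet normal 0.441 -0.601 0.666
  outer loop
   vertex 3.8 1.9 2.9
   vertex 4.9 4.7 4.7
   vertex 3.9 4.3 5.0
  endloop
 endfacet
 facet normal 0.300 -0.657 -0.691
  outer loop
   vertex 3.8 1.9 2.9
   vertex 0.9 1.1 2.4
   vertex 4.7 4.1 1.2
  endloop
 endfacet
 facet normal 0.928 -0.372 0.011
  outer loop
   vertex 3.8 1.9 2.9
   vertex 4.7 4.1 1.2
   vertex 4.9 4.7 4.7
  endloop
 endfacet
 facet normal -0.797 0.555 0.238
  outer loop
   vertex 0.9 0.8 3.1
   vertex 3.9 4.3 5.0
   vertex 0.9 1.1 2.4
  endloop
 endfacet
 facet normal 0.306 -0.875 -0.375
  outer loop
   vertex 0.9 0.8 3.1
   vertex 0.9 1.1 2.4
   vertex 3.8 1.9 2.9
  endloop
 endfacet
 facet normal 0.291 -0.637 0.714
  outer loop
   vertex 0.9 0.8 3.1
   vertex 3.8 1.9 2.9
   vertex 3.9 4.3 5.0
  endloop
 endfacet
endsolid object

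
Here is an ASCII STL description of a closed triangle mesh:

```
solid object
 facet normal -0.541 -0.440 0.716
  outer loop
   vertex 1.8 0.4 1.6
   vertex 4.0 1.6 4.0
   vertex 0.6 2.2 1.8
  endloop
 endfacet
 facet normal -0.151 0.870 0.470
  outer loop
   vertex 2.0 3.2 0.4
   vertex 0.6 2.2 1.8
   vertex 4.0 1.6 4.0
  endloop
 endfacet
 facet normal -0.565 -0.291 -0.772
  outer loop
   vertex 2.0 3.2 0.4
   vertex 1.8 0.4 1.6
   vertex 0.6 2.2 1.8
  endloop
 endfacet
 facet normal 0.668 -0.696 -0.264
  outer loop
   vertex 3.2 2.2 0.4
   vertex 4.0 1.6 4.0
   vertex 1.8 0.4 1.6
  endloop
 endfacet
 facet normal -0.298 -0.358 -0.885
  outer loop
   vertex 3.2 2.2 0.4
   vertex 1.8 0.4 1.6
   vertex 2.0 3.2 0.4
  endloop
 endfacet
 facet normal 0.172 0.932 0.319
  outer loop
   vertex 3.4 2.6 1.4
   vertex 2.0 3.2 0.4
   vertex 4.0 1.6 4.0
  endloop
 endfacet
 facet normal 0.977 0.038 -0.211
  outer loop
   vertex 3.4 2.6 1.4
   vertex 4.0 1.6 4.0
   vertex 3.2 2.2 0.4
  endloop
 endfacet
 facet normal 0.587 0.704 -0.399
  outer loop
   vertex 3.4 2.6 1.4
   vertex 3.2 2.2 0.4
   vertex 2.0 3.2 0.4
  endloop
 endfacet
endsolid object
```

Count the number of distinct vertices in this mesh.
6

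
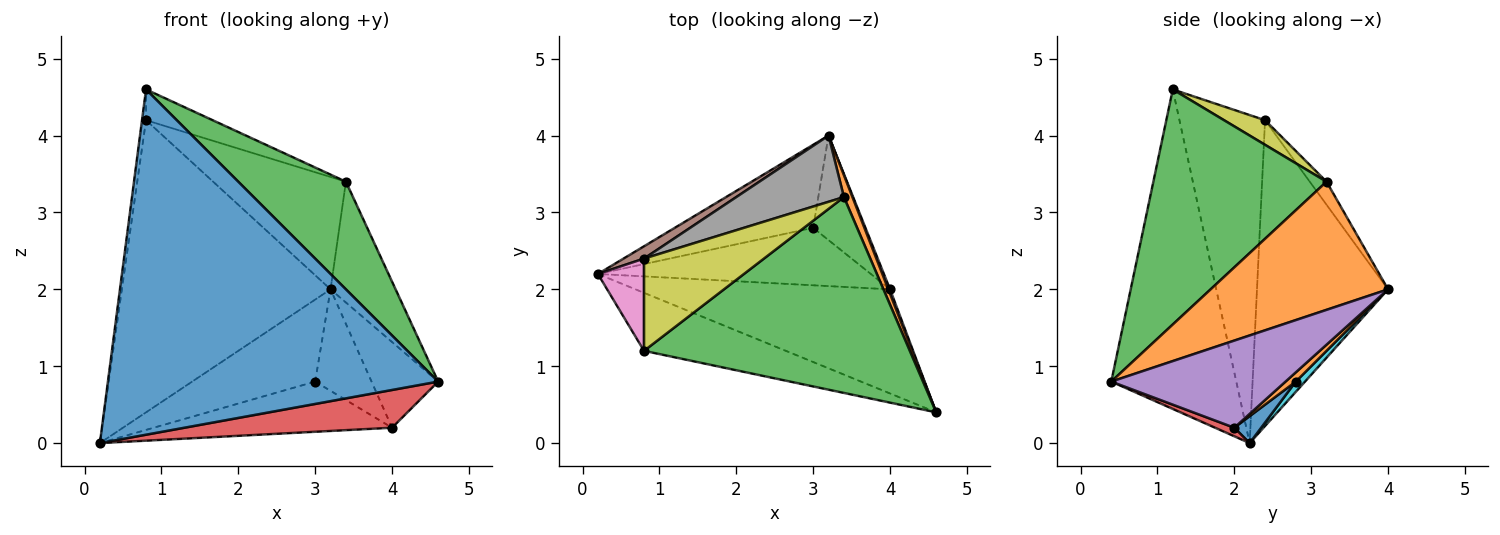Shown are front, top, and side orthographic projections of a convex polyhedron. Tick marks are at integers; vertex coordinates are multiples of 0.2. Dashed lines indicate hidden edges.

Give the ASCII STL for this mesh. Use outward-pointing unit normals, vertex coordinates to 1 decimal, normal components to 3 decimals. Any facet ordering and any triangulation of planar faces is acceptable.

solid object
 facet normal -0.350 -0.924 -0.155
  outer loop
   vertex 0.8 1.2 4.6
   vertex 0.2 2.2 0.0
   vertex 4.6 0.4 0.8
  endloop
 endfacet
 facet normal 0.937 0.344 0.062
  outer loop
   vertex 3.4 3.2 3.4
   vertex 4.6 0.4 0.8
   vertex 3.2 4.0 2.0
  endloop
 endfacet
 facet normal 0.613 -0.381 0.693
  outer loop
   vertex 3.4 3.2 3.4
   vertex 0.8 1.2 4.6
   vertex 4.6 0.4 0.8
  endloop
 endfacet
 facet normal 0.032 -0.341 -0.940
  outer loop
   vertex 4.0 2.0 0.2
   vertex 4.6 0.4 0.8
   vertex 0.2 2.2 0.0
  endloop
 endfacet
 facet normal 0.934 0.357 0.018
  outer loop
   vertex 4.0 2.0 0.2
   vertex 3.2 4.0 2.0
   vertex 4.6 0.4 0.8
  endloop
 endfacet
 facet normal -0.532 0.846 0.036
  outer loop
   vertex 0.8 2.4 4.2
   vertex 3.2 4.0 2.0
   vertex 0.2 2.2 0.0
  endloop
 endfacet
 facet normal -0.989 0.046 0.139
  outer loop
   vertex 0.8 2.4 4.2
   vertex 0.2 2.2 0.0
   vertex 0.8 1.2 4.6
  endloop
 endfacet
 facet normal -0.108 0.856 0.505
  outer loop
   vertex 0.8 2.4 4.2
   vertex 3.4 3.2 3.4
   vertex 3.2 4.0 2.0
  endloop
 endfacet
 facet normal 0.191 0.310 0.931
  outer loop
   vertex 0.8 2.4 4.2
   vertex 0.8 1.2 4.6
   vertex 3.4 3.2 3.4
  endloop
 endfacet
 facet normal 0.053 0.702 -0.710
  outer loop
   vertex 3.0 2.8 0.8
   vertex 0.2 2.2 0.0
   vertex 3.2 4.0 2.0
  endloop
 endfacet
 facet normal 0.074 0.656 -0.751
  outer loop
   vertex 3.0 2.8 0.8
   vertex 4.0 2.0 0.2
   vertex 0.2 2.2 0.0
  endloop
 endfacet
 facet normal 0.126 0.691 -0.712
  outer loop
   vertex 3.0 2.8 0.8
   vertex 3.2 4.0 2.0
   vertex 4.0 2.0 0.2
  endloop
 endfacet
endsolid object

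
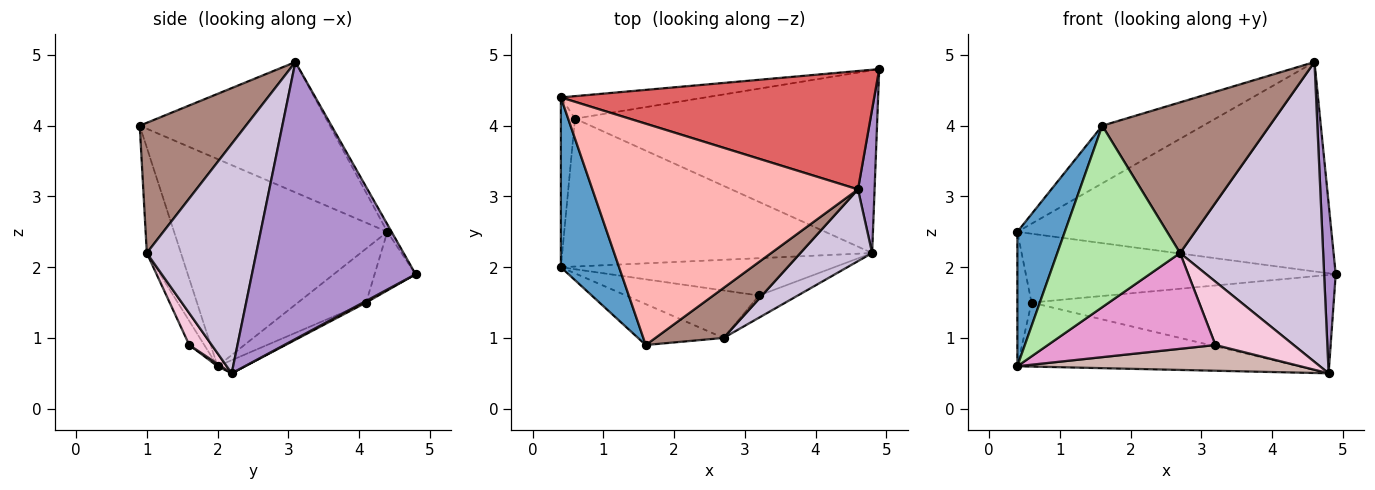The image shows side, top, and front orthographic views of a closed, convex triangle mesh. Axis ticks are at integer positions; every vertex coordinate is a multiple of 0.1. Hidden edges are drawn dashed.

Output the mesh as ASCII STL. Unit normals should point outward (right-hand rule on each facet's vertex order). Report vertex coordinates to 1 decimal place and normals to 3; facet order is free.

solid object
 facet normal -0.941 -0.209 0.265
  outer loop
   vertex 0.4 4.4 2.5
   vertex 0.4 2.0 0.6
   vertex 1.6 0.9 4.0
  endloop
 endfacet
 facet normal -0.039 0.397 -0.917
  outer loop
   vertex 0.6 4.1 1.5
   vertex 4.8 2.2 0.5
   vertex 0.4 2.0 0.6
  endloop
 endfacet
 facet normal 0.005 0.474 -0.881
  outer loop
   vertex 0.6 4.1 1.5
   vertex 4.9 4.8 1.9
   vertex 4.8 2.2 0.5
  endloop
 endfacet
 facet normal -0.948 0.197 -0.249
  outer loop
   vertex 0.6 4.1 1.5
   vertex 0.4 2.0 0.6
   vertex 0.4 4.4 2.5
  endloop
 endfacet
 facet normal -0.125 0.943 -0.308
  outer loop
   vertex 0.6 4.1 1.5
   vertex 0.4 4.4 2.5
   vertex 4.9 4.8 1.9
  endloop
 endfacet
 facet normal -0.262 -0.942 -0.212
  outer loop
   vertex 2.7 1.0 2.2
   vertex 1.6 0.9 4.0
   vertex 0.4 2.0 0.6
  endloop
 endfacet
 facet normal -0.012 0.870 0.492
  outer loop
   vertex 4.6 3.1 4.9
   vertex 4.9 4.8 1.9
   vertex 0.4 4.4 2.5
  endloop
 endfacet
 facet normal -0.429 0.228 0.874
  outer loop
   vertex 4.6 3.1 4.9
   vertex 0.4 4.4 2.5
   vertex 1.6 0.9 4.0
  endloop
 endfacet
 facet normal 0.996 -0.070 0.060
  outer loop
   vertex 4.6 3.1 4.9
   vertex 4.8 2.2 0.5
   vertex 4.9 4.8 1.9
  endloop
 endfacet
 facet normal 0.597 -0.780 0.187
  outer loop
   vertex 4.6 3.1 4.9
   vertex 2.7 1.0 2.2
   vertex 4.8 2.2 0.5
  endloop
 endfacet
 facet normal 0.515 -0.813 0.270
  outer loop
   vertex 4.6 3.1 4.9
   vertex 1.6 0.9 4.0
   vertex 2.7 1.0 2.2
  endloop
 endfacet
 facet normal 0.007 -0.568 -0.823
  outer loop
   vertex 3.2 1.6 0.9
   vertex 0.4 2.0 0.6
   vertex 4.8 2.2 0.5
  endloop
 endfacet
 facet normal -0.080 -0.893 -0.443
  outer loop
   vertex 3.2 1.6 0.9
   vertex 2.7 1.0 2.2
   vertex 0.4 2.0 0.6
  endloop
 endfacet
 facet normal 0.262 -0.911 -0.320
  outer loop
   vertex 3.2 1.6 0.9
   vertex 4.8 2.2 0.5
   vertex 2.7 1.0 2.2
  endloop
 endfacet
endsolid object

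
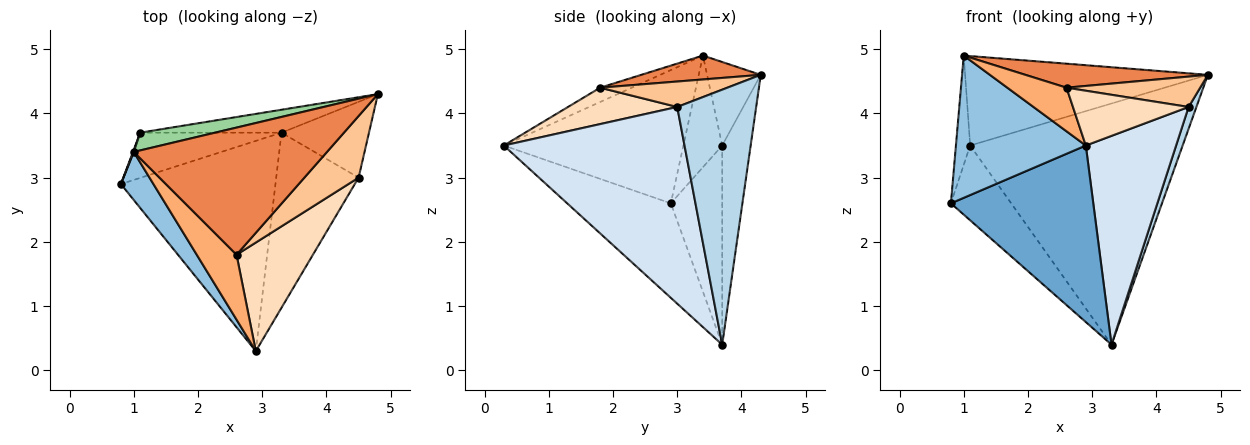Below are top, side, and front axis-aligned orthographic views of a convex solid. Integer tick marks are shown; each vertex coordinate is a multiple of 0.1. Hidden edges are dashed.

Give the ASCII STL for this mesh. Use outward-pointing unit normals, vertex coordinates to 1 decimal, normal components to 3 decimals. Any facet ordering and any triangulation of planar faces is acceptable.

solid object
 facet normal -0.424 -0.582 -0.694
  outer loop
   vertex 3.3 3.7 0.4
   vertex 2.9 0.3 3.5
   vertex 0.8 2.9 2.6
  endloop
 endfacet
 facet normal -0.795 -0.575 0.194
  outer loop
   vertex 1.0 3.4 4.9
   vertex 0.8 2.9 2.6
   vertex 2.9 0.3 3.5
  endloop
 endfacet
 facet normal 0.942 -0.093 -0.323
  outer loop
   vertex 4.5 3.0 4.1
   vertex 3.3 3.7 0.4
   vertex 4.8 4.3 4.6
  endloop
 endfacet
 facet normal 0.838 -0.418 -0.351
  outer loop
   vertex 4.5 3.0 4.1
   vertex 2.9 0.3 3.5
   vertex 3.3 3.7 0.4
  endloop
 endfacet
 facet normal 0.121 -0.184 0.975
  outer loop
   vertex 2.6 1.8 4.4
   vertex 4.8 4.3 4.6
   vertex 1.0 3.4 4.9
  endloop
 endfacet
 facet normal -0.286 -0.534 0.795
  outer loop
   vertex 2.6 1.8 4.4
   vertex 1.0 3.4 4.9
   vertex 2.9 0.3 3.5
  endloop
 endfacet
 facet normal 0.388 -0.407 0.827
  outer loop
   vertex 2.6 1.8 4.4
   vertex 4.5 3.0 4.1
   vertex 4.8 4.3 4.6
  endloop
 endfacet
 facet normal 0.392 -0.415 0.821
  outer loop
   vertex 2.6 1.8 4.4
   vertex 2.9 0.3 3.5
   vertex 4.5 3.0 4.1
  endloop
 endfacet
 facet normal -0.132 0.987 -0.094
  outer loop
   vertex 1.1 3.7 3.5
   vertex 4.8 4.3 4.6
   vertex 3.3 3.7 0.4
  endloop
 endfacet
 facet normal -0.212 0.959 0.190
  outer loop
   vertex 1.1 3.7 3.5
   vertex 1.0 3.4 4.9
   vertex 4.8 4.3 4.6
  endloop
 endfacet
 facet normal -0.589 0.691 -0.418
  outer loop
   vertex 1.1 3.7 3.5
   vertex 3.3 3.7 0.4
   vertex 0.8 2.9 2.6
  endloop
 endfacet
 facet normal -0.939 0.344 0.007
  outer loop
   vertex 1.1 3.7 3.5
   vertex 0.8 2.9 2.6
   vertex 1.0 3.4 4.9
  endloop
 endfacet
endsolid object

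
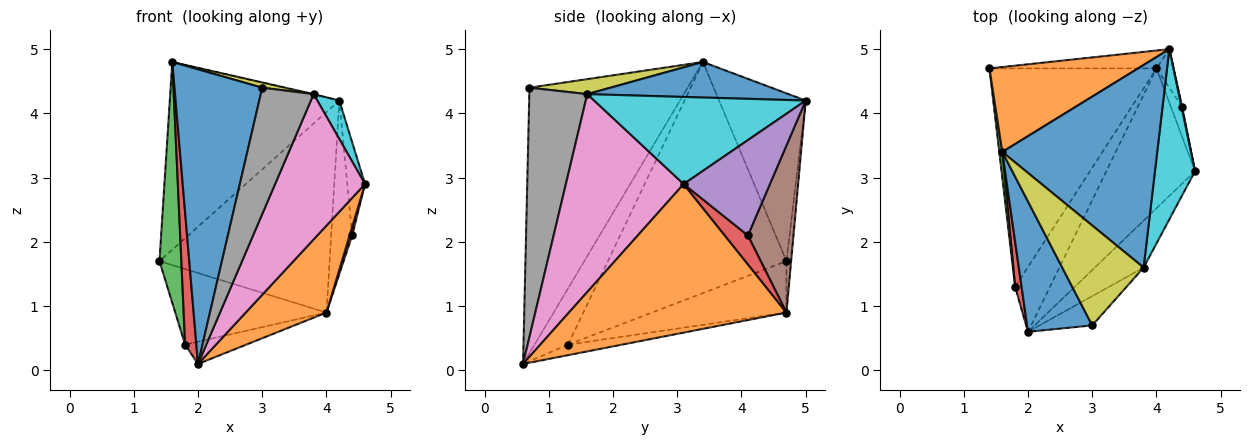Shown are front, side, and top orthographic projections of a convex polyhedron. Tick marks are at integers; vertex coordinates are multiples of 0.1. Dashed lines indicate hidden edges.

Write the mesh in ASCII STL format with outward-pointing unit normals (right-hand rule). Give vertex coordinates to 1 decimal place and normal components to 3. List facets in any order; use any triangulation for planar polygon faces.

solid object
 facet normal -0.855 -0.474 0.210
  outer loop
   vertex 3.0 0.7 4.4
   vertex 1.6 3.4 4.8
   vertex 2.0 0.6 0.1
  endloop
 endfacet
 facet normal 0.818 -0.304 -0.488
  outer loop
   vertex 4.0 4.7 0.9
   vertex 4.6 3.1 2.9
   vertex 2.0 0.6 0.1
  endloop
 endfacet
 facet normal -0.992 -0.122 0.013
  outer loop
   vertex 1.8 1.3 0.4
   vertex 1.6 3.4 4.8
   vertex 1.4 4.7 1.7
  endloop
 endfacet
 facet normal -0.943 -0.316 0.108
  outer loop
   vertex 1.8 1.3 0.4
   vertex 2.0 0.6 0.1
   vertex 1.6 3.4 4.8
  endloop
 endfacet
 facet normal -0.279 0.314 -0.907
  outer loop
   vertex 1.8 1.3 0.4
   vertex 1.4 4.7 1.7
   vertex 4.0 4.7 0.9
  endloop
 endfacet
 facet normal -0.275 0.311 -0.910
  outer loop
   vertex 1.8 1.3 0.4
   vertex 4.0 4.7 0.9
   vertex 2.0 0.6 0.1
  endloop
 endfacet
 facet normal 0.780 -0.596 -0.192
  outer loop
   vertex 3.8 1.6 4.3
   vertex 2.0 0.6 0.1
   vertex 4.6 3.1 2.9
  endloop
 endfacet
 facet normal 0.730 -0.666 -0.154
  outer loop
   vertex 3.8 1.6 4.3
   vertex 3.0 0.7 4.4
   vertex 2.0 0.6 0.1
  endloop
 endfacet
 facet normal 0.181 -0.052 0.982
  outer loop
   vertex 3.8 1.6 4.3
   vertex 1.6 3.4 4.8
   vertex 3.0 0.7 4.4
  endloop
 endfacet
 facet normal 0.904 -0.094 0.416
  outer loop
   vertex 4.2 5.0 4.2
   vertex 3.8 1.6 4.3
   vertex 4.6 3.1 2.9
  endloop
 endfacet
 facet normal 0.223 0.002 0.975
  outer loop
   vertex 4.2 5.0 4.2
   vertex 1.6 3.4 4.8
   vertex 3.8 1.6 4.3
  endloop
 endfacet
 facet normal -0.422 0.826 0.374
  outer loop
   vertex 4.2 5.0 4.2
   vertex 1.4 4.7 1.7
   vertex 1.6 3.4 4.8
  endloop
 endfacet
 facet normal -0.027 0.996 -0.089
  outer loop
   vertex 4.2 5.0 4.2
   vertex 4.0 4.7 0.9
   vertex 1.4 4.7 1.7
  endloop
 endfacet
 facet normal 0.927 -0.103 -0.361
  outer loop
   vertex 4.4 4.1 2.1
   vertex 4.6 3.1 2.9
   vertex 4.0 4.7 0.9
  endloop
 endfacet
 facet normal 0.979 0.201 0.007
  outer loop
   vertex 4.4 4.1 2.1
   vertex 4.2 5.0 4.2
   vertex 4.6 3.1 2.9
  endloop
 endfacet
 facet normal 0.904 0.417 -0.093
  outer loop
   vertex 4.4 4.1 2.1
   vertex 4.0 4.7 0.9
   vertex 4.2 5.0 4.2
  endloop
 endfacet
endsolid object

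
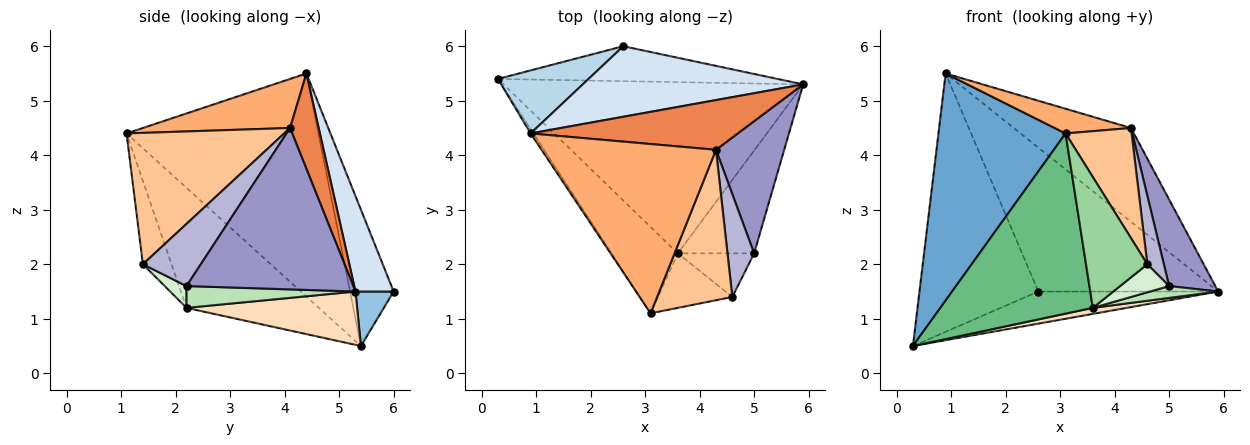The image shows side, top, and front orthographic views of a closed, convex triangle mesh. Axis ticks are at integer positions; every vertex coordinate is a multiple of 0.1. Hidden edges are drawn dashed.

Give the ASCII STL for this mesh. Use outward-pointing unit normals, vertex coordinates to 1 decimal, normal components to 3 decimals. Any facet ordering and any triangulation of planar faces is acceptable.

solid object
 facet normal -0.834 -0.552 -0.010
  outer loop
   vertex 0.9 4.4 5.5
   vertex 0.3 5.4 0.5
   vertex 3.1 1.1 4.4
  endloop
 endfacet
 facet normal 0.142 0.670 -0.729
  outer loop
   vertex 2.6 6.0 1.5
   vertex 5.9 5.3 1.5
   vertex 0.3 5.4 0.5
  endloop
 endfacet
 facet normal -0.336 0.915 0.223
  outer loop
   vertex 2.6 6.0 1.5
   vertex 0.3 5.4 0.5
   vertex 0.9 4.4 5.5
  endloop
 endfacet
 facet normal 0.187 0.882 0.432
  outer loop
   vertex 2.6 6.0 1.5
   vertex 0.9 4.4 5.5
   vertex 5.9 5.3 1.5
  endloop
 endfacet
 facet normal 0.211 0.864 0.458
  outer loop
   vertex 4.3 4.1 4.5
   vertex 5.9 5.3 1.5
   vertex 0.9 4.4 5.5
  endloop
 endfacet
 facet normal 0.268 -0.139 0.953
  outer loop
   vertex 4.3 4.1 4.5
   vertex 0.9 4.4 5.5
   vertex 3.1 1.1 4.4
  endloop
 endfacet
 facet normal 0.816 -0.342 0.467
  outer loop
   vertex 4.3 4.1 4.5
   vertex 3.1 1.1 4.4
   vertex 4.6 1.4 2.0
  endloop
 endfacet
 facet normal 0.175 -0.035 -0.984
  outer loop
   vertex 3.6 2.2 1.2
   vertex 0.3 5.4 0.5
   vertex 5.9 5.3 1.5
  endloop
 endfacet
 facet normal -0.616 -0.710 -0.340
  outer loop
   vertex 3.6 2.2 1.2
   vertex 3.1 1.1 4.4
   vertex 0.3 5.4 0.5
  endloop
 endfacet
 facet normal -0.396 -0.848 -0.353
  outer loop
   vertex 3.6 2.2 1.2
   vertex 4.6 1.4 2.0
   vertex 3.1 1.1 4.4
  endloop
 endfacet
 facet normal 0.273 -0.110 -0.956
  outer loop
   vertex 5.0 2.2 1.6
   vertex 3.6 2.2 1.2
   vertex 5.9 5.3 1.5
  endloop
 endfacet
 facet normal 0.234 -0.526 -0.818
  outer loop
   vertex 5.0 2.2 1.6
   vertex 4.6 1.4 2.0
   vertex 3.6 2.2 1.2
  endloop
 endfacet
 facet normal 0.893 -0.247 0.377
  outer loop
   vertex 5.0 2.2 1.6
   vertex 5.9 5.3 1.5
   vertex 4.3 4.1 4.5
  endloop
 endfacet
 facet normal 0.889 -0.254 0.381
  outer loop
   vertex 5.0 2.2 1.6
   vertex 4.3 4.1 4.5
   vertex 4.6 1.4 2.0
  endloop
 endfacet
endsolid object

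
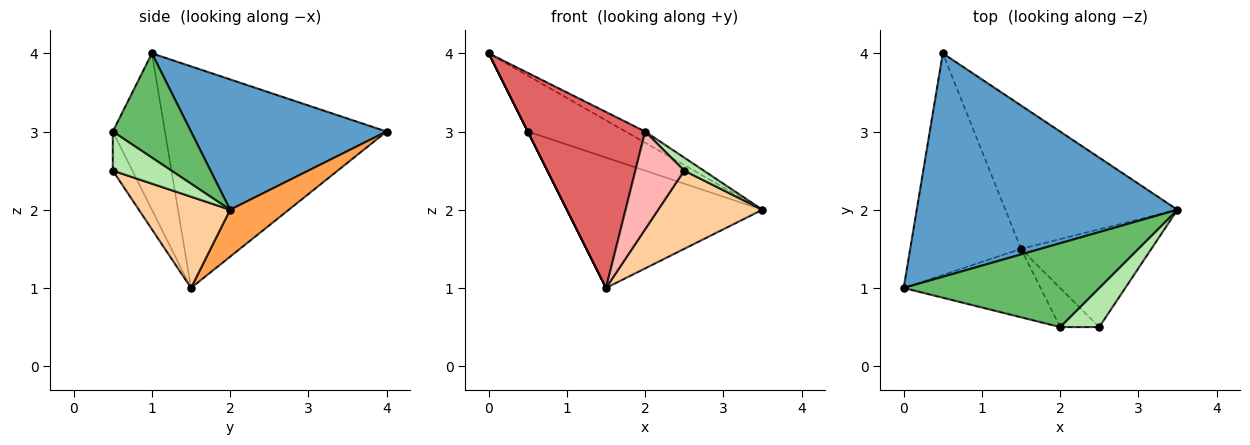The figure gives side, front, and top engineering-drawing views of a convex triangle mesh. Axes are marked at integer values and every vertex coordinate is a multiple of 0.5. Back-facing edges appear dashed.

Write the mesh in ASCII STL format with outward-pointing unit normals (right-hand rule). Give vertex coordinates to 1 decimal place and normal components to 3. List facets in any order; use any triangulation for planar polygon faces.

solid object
 facet normal 0.436 0.218 0.873
  outer loop
   vertex 0.5 4.0 3.0
   vertex 0.0 1.0 4.0
   vertex 3.5 2.0 2.0
  endloop
 endfacet
 facet normal -0.894 0.000 -0.447
  outer loop
   vertex 1.5 1.5 1.0
   vertex 0.0 1.0 4.0
   vertex 0.5 4.0 3.0
  endloop
 endfacet
 facet normal 0.198 0.659 -0.725
  outer loop
   vertex 1.5 1.5 1.0
   vertex 0.5 4.0 3.0
   vertex 3.5 2.0 2.0
  endloop
 endfacet
 facet normal 0.480 -0.548 -0.685
  outer loop
   vertex 2.5 0.5 2.5
   vertex 1.5 1.5 1.0
   vertex 3.5 2.0 2.0
  endloop
 endfacet
 facet normal 0.467 0.117 0.876
  outer loop
   vertex 2.0 0.5 3.0
   vertex 3.5 2.0 2.0
   vertex 0.0 1.0 4.0
  endloop
 endfacet
 facet normal 0.688 -0.229 0.688
  outer loop
   vertex 2.0 0.5 3.0
   vertex 2.5 0.5 2.5
   vertex 3.5 2.0 2.0
  endloop
 endfacet
 facet normal -0.383 -0.861 -0.335
  outer loop
   vertex 2.0 0.5 3.0
   vertex 0.0 1.0 4.0
   vertex 1.5 1.5 1.0
  endloop
 endfacet
 facet normal -0.348 -0.870 -0.348
  outer loop
   vertex 2.0 0.5 3.0
   vertex 1.5 1.5 1.0
   vertex 2.5 0.5 2.5
  endloop
 endfacet
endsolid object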